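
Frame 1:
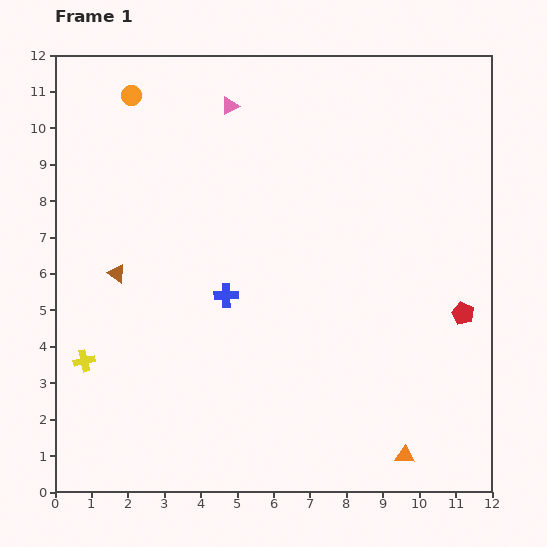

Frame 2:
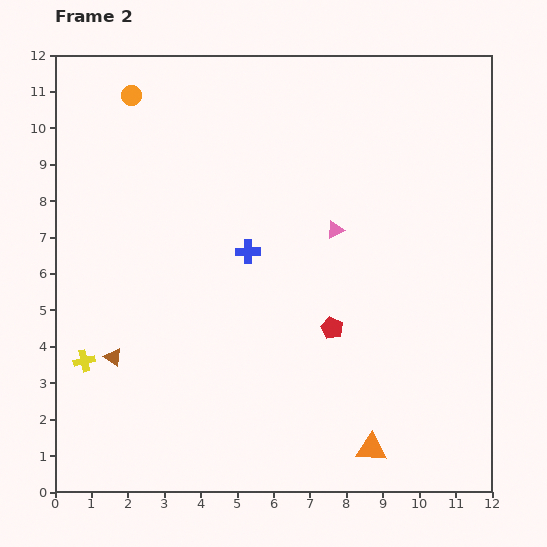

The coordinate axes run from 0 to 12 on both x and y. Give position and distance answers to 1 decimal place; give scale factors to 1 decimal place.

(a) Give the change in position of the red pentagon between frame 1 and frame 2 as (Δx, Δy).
(-3.6, -0.4)

The red pentagon was at (11.2, 4.9) in frame 1 and (7.6, 4.5) in frame 2.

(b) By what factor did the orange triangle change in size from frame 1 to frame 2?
1.6×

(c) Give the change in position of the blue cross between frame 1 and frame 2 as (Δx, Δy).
(0.6, 1.2)

The blue cross was at (4.7, 5.4) in frame 1 and (5.3, 6.6) in frame 2.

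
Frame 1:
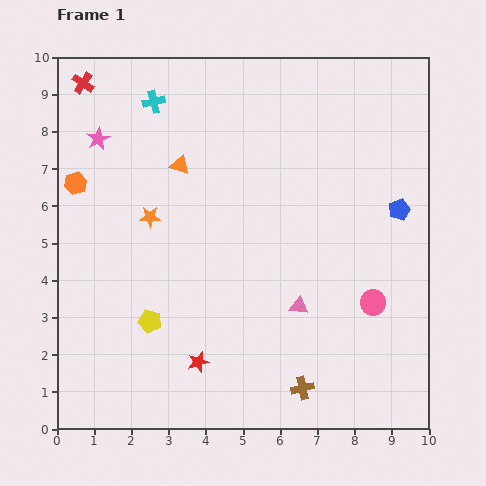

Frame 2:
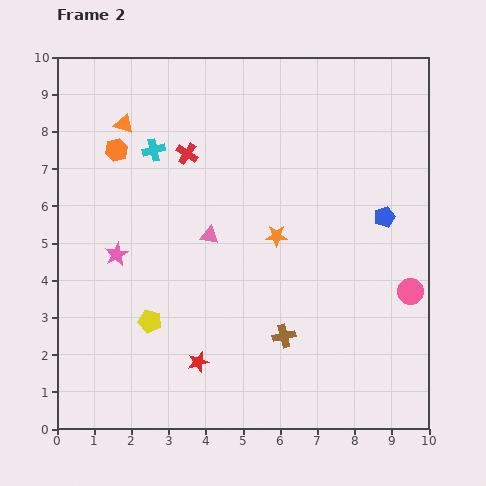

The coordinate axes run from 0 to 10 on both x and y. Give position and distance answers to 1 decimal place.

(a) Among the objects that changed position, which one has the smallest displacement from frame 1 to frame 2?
the blue pentagon

(moved 0.4)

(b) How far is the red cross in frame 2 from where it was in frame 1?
3.4

The red cross moved from (0.7, 9.3) to (3.5, 7.4), a distance of √(2.8² + 1.9²) ≈ 3.4.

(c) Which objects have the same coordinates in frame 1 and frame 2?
the yellow pentagon, the red star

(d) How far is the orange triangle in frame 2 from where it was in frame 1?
1.9

The orange triangle moved from (3.3, 7.1) to (1.8, 8.2), a distance of √(1.5² + 1.1²) ≈ 1.9.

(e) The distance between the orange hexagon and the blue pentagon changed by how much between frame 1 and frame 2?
-1.3

Distance in frame 1: 8.7. Distance in frame 2: 7.4.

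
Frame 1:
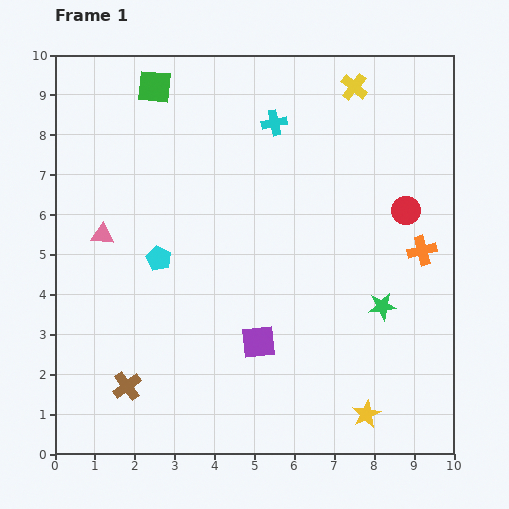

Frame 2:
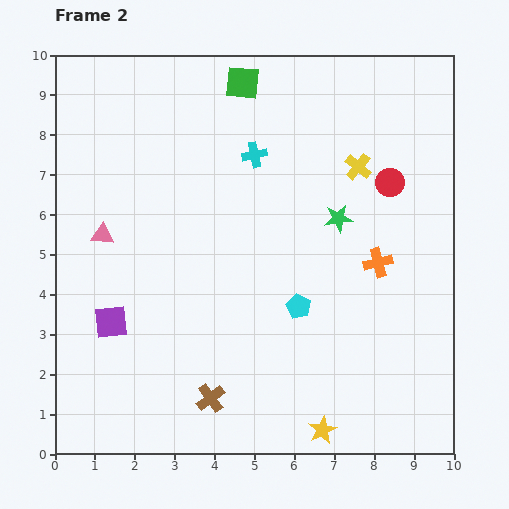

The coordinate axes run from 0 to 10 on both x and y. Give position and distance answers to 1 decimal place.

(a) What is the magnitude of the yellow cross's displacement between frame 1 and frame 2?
2.0

The yellow cross moved from (7.5, 9.2) to (7.6, 7.2), a distance of √(0.1² + 2.0²) ≈ 2.0.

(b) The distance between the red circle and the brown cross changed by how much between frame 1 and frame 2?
-1.3

Distance in frame 1: 8.3. Distance in frame 2: 7.0.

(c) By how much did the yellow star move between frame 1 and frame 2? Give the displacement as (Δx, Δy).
(-1.1, -0.4)

The yellow star was at (7.8, 1.0) in frame 1 and (6.7, 0.6) in frame 2.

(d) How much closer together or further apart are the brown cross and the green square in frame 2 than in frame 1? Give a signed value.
+0.4

Distance in frame 1: 7.5. Distance in frame 2: 7.9.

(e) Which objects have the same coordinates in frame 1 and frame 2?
the pink triangle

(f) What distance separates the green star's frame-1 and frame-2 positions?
2.5

The green star moved from (8.2, 3.7) to (7.1, 5.9), a distance of √(1.1² + 2.2²) ≈ 2.5.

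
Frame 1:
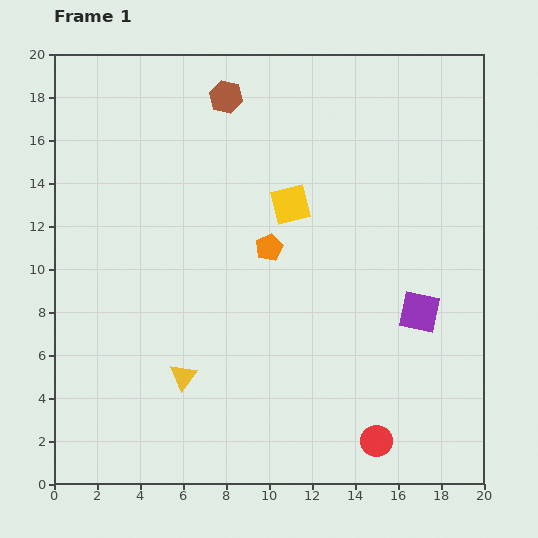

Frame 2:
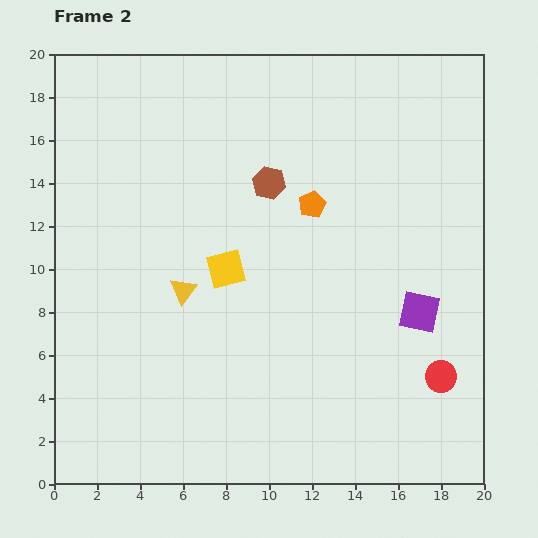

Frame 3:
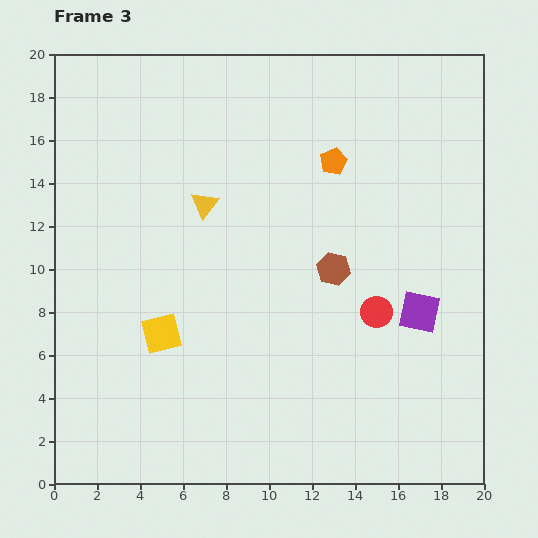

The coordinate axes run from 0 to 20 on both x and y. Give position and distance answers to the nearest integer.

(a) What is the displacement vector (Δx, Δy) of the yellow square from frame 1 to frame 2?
(-3, -3)

The yellow square was at (11, 13) in frame 1 and (8, 10) in frame 2.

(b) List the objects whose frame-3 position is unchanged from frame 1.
the purple square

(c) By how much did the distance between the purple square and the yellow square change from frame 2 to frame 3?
+3

Distance in frame 2: 9. Distance in frame 3: 12.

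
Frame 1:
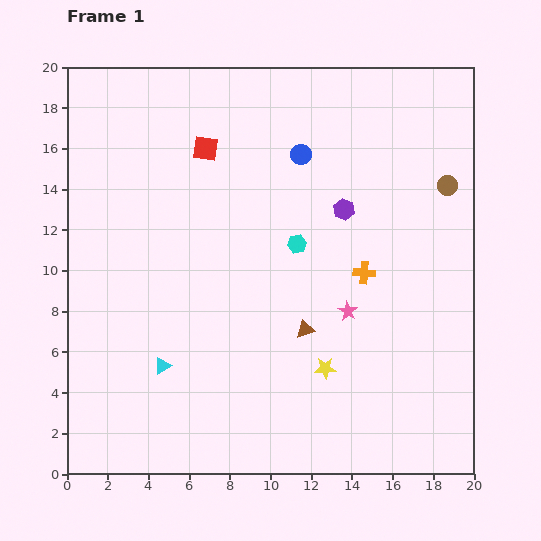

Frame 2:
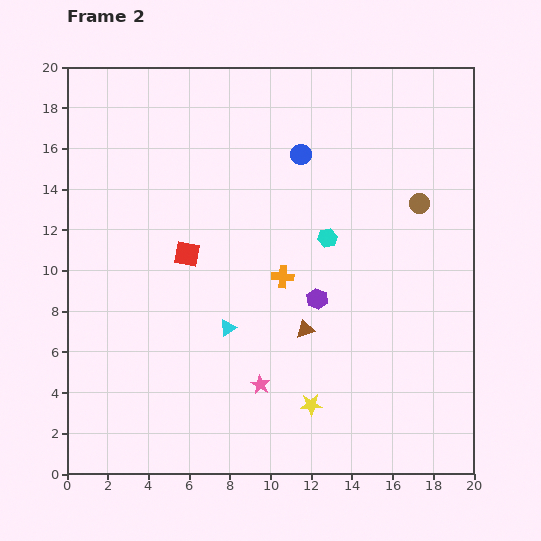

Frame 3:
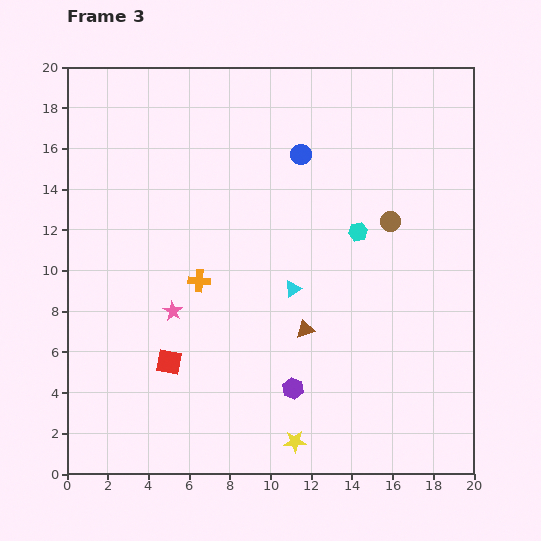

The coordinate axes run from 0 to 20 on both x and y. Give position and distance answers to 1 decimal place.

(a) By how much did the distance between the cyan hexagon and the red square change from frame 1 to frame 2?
+0.4

Distance in frame 1: 6.5. Distance in frame 2: 6.9.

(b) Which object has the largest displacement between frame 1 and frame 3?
the red square

(moved 10.7; next 9.1)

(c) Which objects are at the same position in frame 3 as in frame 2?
the brown triangle, the blue circle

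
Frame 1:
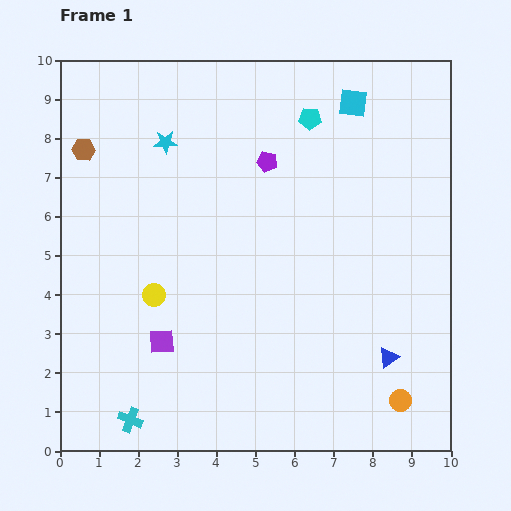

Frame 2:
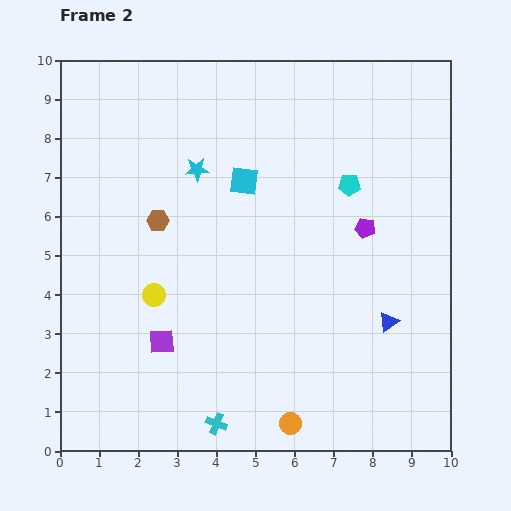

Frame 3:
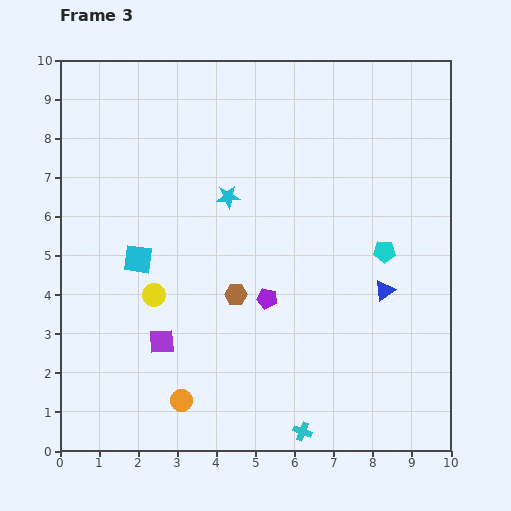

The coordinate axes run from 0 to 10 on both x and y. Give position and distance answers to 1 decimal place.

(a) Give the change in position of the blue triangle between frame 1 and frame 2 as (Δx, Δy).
(0.0, 0.9)

The blue triangle was at (8.4, 2.4) in frame 1 and (8.4, 3.3) in frame 2.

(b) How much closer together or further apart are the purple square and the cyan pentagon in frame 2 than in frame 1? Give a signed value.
-0.7

Distance in frame 1: 6.9. Distance in frame 2: 6.2.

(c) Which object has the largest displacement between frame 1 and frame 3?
the cyan square

(moved 6.8; next 5.6)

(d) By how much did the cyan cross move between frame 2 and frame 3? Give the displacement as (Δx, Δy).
(2.2, -0.2)

The cyan cross was at (4.0, 0.7) in frame 2 and (6.2, 0.5) in frame 3.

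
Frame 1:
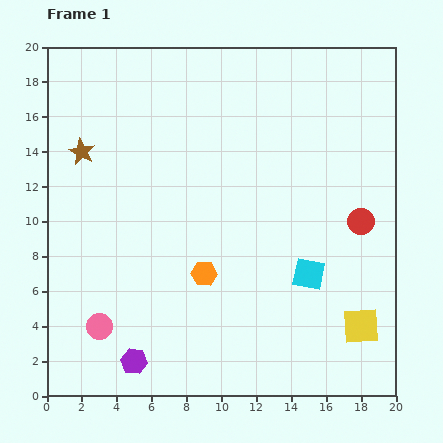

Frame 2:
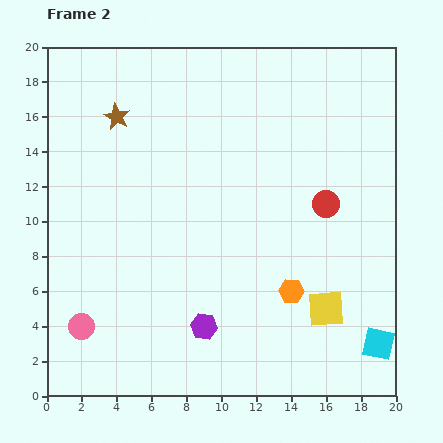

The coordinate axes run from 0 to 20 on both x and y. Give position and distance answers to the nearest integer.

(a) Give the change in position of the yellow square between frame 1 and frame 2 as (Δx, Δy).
(-2, 1)

The yellow square was at (18, 4) in frame 1 and (16, 5) in frame 2.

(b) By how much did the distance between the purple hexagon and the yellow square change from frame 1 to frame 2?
-6

Distance in frame 1: 13. Distance in frame 2: 7.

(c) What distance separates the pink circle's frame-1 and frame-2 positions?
1

The pink circle moved from (3, 4) to (2, 4), a distance of √(1² + 0²) ≈ 1.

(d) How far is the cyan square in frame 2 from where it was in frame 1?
6

The cyan square moved from (15, 7) to (19, 3), a distance of √(4² + 4²) ≈ 6.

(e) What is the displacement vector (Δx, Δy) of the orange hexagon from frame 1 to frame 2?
(5, -1)

The orange hexagon was at (9, 7) in frame 1 and (14, 6) in frame 2.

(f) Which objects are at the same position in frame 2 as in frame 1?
none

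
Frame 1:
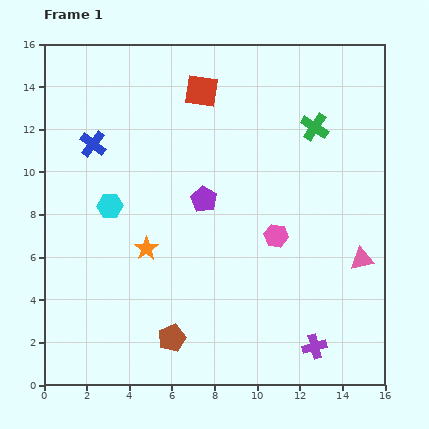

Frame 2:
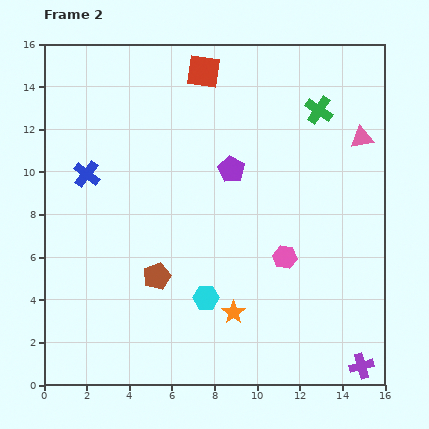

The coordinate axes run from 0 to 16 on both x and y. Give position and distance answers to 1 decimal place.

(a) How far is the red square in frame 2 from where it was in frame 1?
0.9

The red square moved from (7.4, 13.8) to (7.5, 14.7), a distance of √(0.1² + 0.9²) ≈ 0.9.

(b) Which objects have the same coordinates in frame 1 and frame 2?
none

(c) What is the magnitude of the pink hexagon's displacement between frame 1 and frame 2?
1.1

The pink hexagon moved from (10.9, 7.0) to (11.3, 6.0), a distance of √(0.4² + 1.0²) ≈ 1.1.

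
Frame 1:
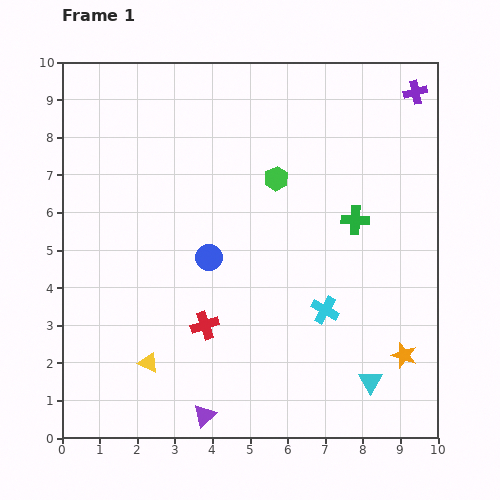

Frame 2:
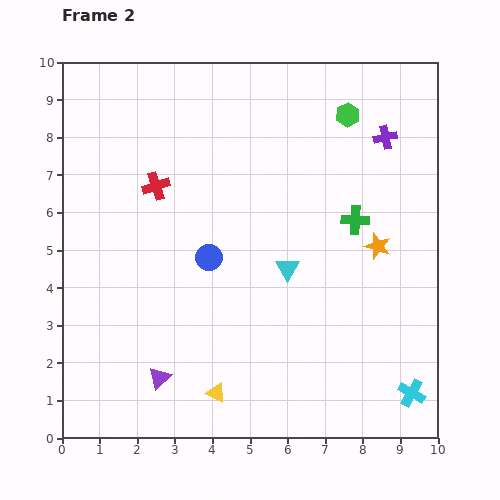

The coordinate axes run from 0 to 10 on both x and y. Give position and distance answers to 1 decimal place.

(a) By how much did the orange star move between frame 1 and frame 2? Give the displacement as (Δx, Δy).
(-0.7, 2.9)

The orange star was at (9.1, 2.2) in frame 1 and (8.4, 5.1) in frame 2.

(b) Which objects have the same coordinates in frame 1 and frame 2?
the green cross, the blue circle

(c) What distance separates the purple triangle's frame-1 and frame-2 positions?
1.6

The purple triangle moved from (3.8, 0.6) to (2.6, 1.6), a distance of √(1.2² + 1.0²) ≈ 1.6.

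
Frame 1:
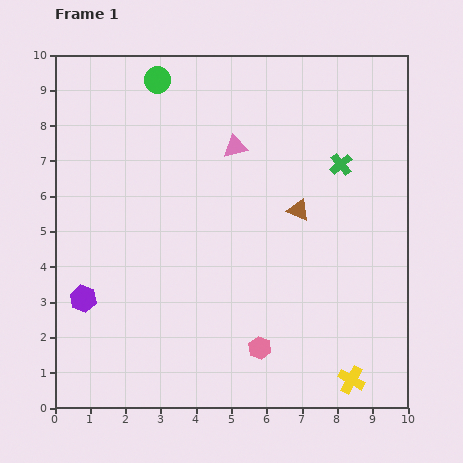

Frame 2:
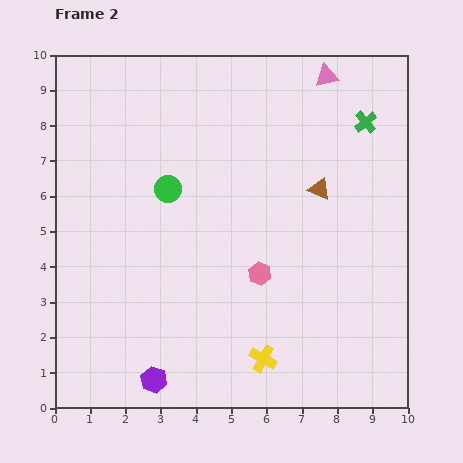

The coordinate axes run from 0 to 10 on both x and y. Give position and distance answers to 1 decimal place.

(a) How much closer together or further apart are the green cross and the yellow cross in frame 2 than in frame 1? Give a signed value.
+1.2

Distance in frame 1: 6.1. Distance in frame 2: 7.3.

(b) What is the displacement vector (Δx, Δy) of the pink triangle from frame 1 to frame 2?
(2.6, 2.0)

The pink triangle was at (5.1, 7.4) in frame 1 and (7.7, 9.4) in frame 2.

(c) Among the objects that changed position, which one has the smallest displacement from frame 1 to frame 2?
the brown triangle

(moved 0.8)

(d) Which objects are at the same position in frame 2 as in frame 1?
none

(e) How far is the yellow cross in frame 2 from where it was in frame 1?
2.6

The yellow cross moved from (8.4, 0.8) to (5.9, 1.4), a distance of √(2.5² + 0.6²) ≈ 2.6.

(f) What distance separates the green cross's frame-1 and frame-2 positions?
1.4

The green cross moved from (8.1, 6.9) to (8.8, 8.1), a distance of √(0.7² + 1.2²) ≈ 1.4.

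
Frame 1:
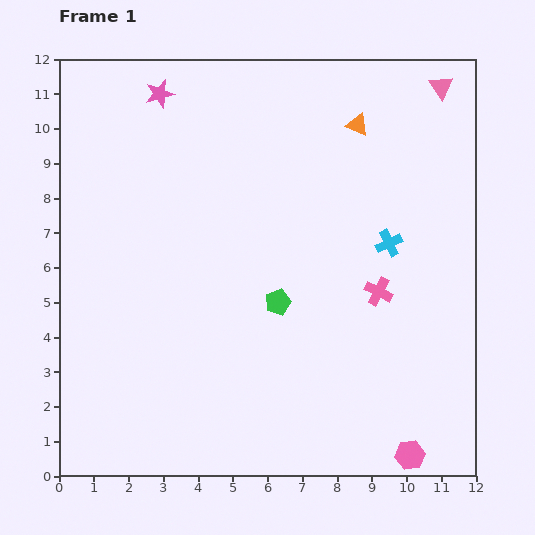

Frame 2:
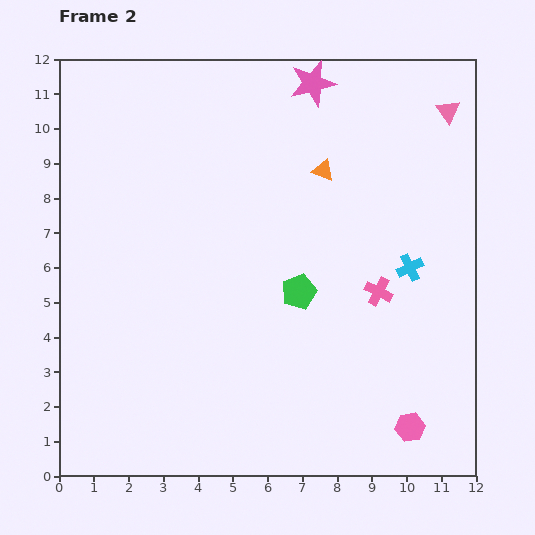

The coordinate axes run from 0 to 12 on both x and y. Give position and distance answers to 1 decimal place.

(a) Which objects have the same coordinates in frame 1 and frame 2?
the pink cross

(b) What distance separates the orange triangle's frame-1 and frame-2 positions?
1.6

The orange triangle moved from (8.6, 10.1) to (7.6, 8.8), a distance of √(1.0² + 1.3²) ≈ 1.6.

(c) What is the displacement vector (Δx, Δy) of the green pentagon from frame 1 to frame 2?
(0.6, 0.3)

The green pentagon was at (6.3, 5.0) in frame 1 and (6.9, 5.3) in frame 2.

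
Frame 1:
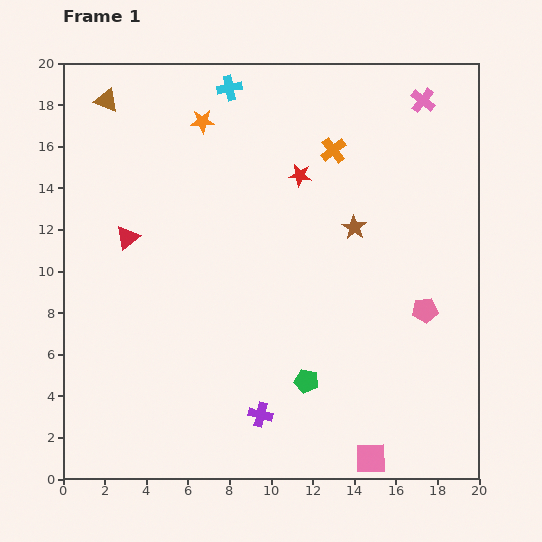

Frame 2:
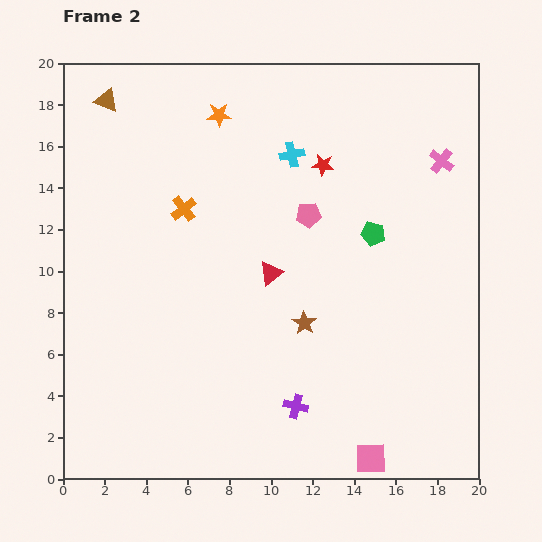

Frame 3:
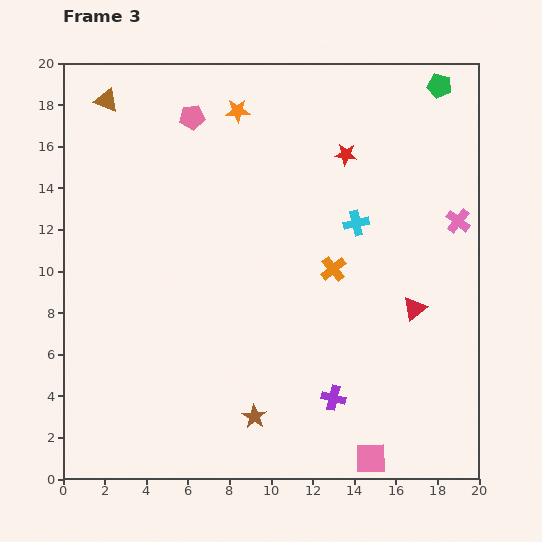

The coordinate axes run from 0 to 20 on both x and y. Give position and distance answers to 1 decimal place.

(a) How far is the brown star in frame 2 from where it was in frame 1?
5.2

The brown star moved from (14.0, 12.1) to (11.6, 7.5), a distance of √(2.4² + 4.6²) ≈ 5.2.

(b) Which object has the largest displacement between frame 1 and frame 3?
the green pentagon

(moved 15.6; next 14.6)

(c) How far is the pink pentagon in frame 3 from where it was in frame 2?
7.3

The pink pentagon moved from (11.8, 12.7) to (6.2, 17.4), a distance of √(5.6² + 4.7²) ≈ 7.3.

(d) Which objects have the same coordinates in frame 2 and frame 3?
the pink square, the brown triangle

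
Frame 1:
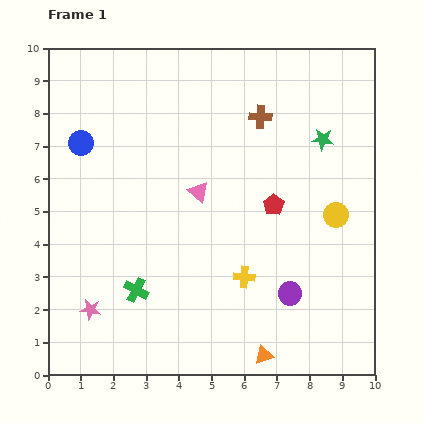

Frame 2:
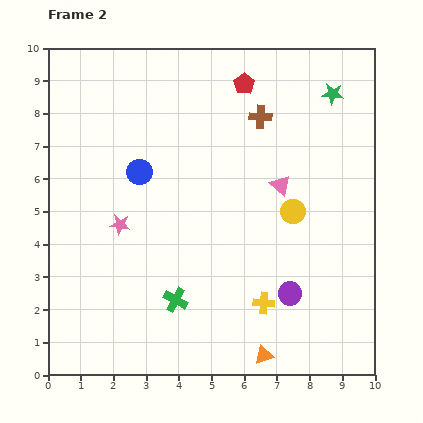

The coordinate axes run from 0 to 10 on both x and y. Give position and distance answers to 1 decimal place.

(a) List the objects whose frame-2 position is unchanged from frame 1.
the orange triangle, the purple circle, the brown cross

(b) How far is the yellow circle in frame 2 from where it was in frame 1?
1.3

The yellow circle moved from (8.8, 4.9) to (7.5, 5.0), a distance of √(1.3² + 0.1²) ≈ 1.3.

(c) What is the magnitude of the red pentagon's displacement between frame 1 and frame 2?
3.8

The red pentagon moved from (6.9, 5.2) to (6.0, 8.9), a distance of √(0.9² + 3.7²) ≈ 3.8.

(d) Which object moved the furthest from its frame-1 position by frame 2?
the red pentagon

(moved 3.8; next 2.8)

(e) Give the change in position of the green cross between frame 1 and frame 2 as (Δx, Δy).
(1.2, -0.3)

The green cross was at (2.7, 2.6) in frame 1 and (3.9, 2.3) in frame 2.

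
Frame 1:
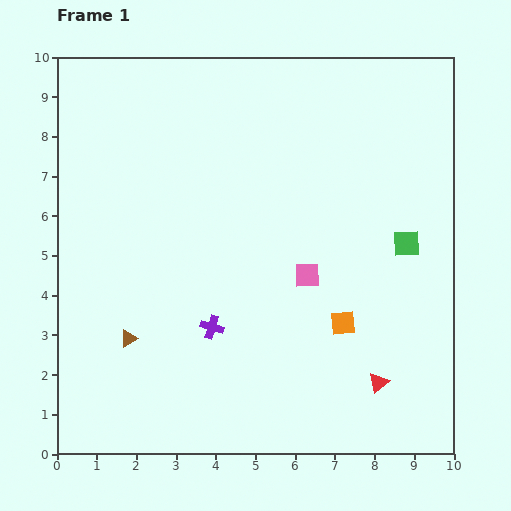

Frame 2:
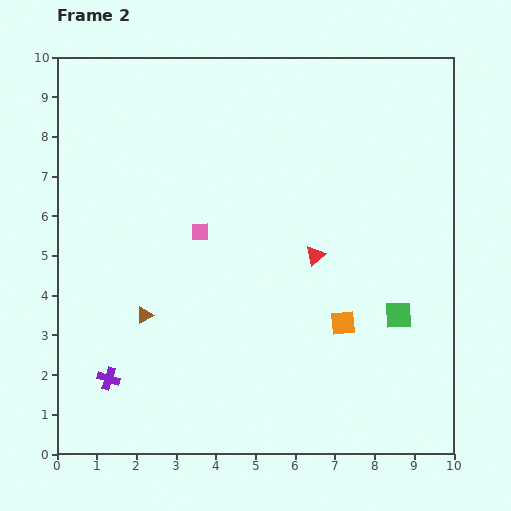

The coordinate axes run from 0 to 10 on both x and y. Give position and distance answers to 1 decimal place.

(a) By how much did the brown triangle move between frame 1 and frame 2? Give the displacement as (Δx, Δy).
(0.4, 0.6)

The brown triangle was at (1.8, 2.9) in frame 1 and (2.2, 3.5) in frame 2.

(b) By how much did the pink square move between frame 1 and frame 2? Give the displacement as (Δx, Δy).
(-2.7, 1.1)

The pink square was at (6.3, 4.5) in frame 1 and (3.6, 5.6) in frame 2.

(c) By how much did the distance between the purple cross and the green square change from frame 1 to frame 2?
+2.2

Distance in frame 1: 5.3. Distance in frame 2: 7.5.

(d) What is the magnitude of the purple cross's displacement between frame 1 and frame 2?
2.9

The purple cross moved from (3.9, 3.2) to (1.3, 1.9), a distance of √(2.6² + 1.3²) ≈ 2.9.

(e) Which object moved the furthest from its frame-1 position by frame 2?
the red triangle

(moved 3.6; next 2.9)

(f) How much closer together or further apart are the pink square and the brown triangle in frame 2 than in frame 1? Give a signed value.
-2.3

Distance in frame 1: 4.8. Distance in frame 2: 2.5.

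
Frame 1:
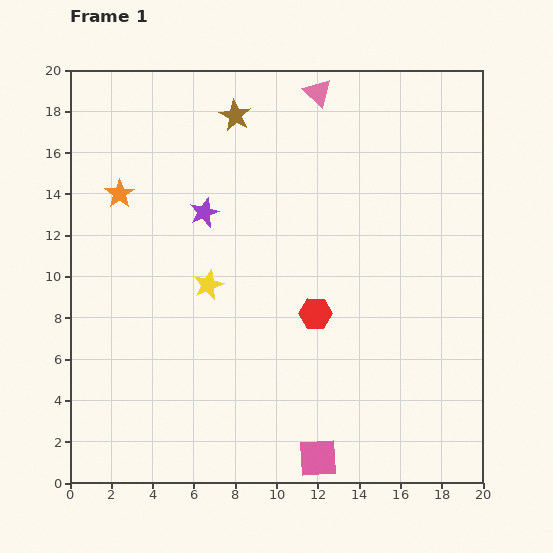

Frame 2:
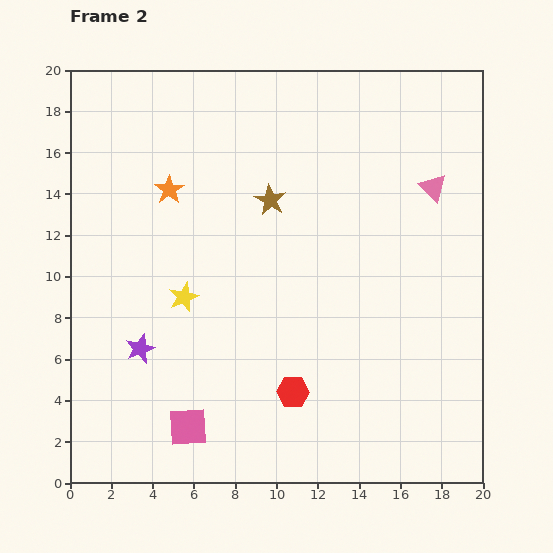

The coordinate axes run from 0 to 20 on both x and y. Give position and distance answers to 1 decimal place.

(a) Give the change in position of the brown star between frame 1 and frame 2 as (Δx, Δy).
(1.7, -4.1)

The brown star was at (8.0, 17.8) in frame 1 and (9.7, 13.7) in frame 2.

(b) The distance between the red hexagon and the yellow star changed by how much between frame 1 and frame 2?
+1.6

Distance in frame 1: 5.4. Distance in frame 2: 7.0.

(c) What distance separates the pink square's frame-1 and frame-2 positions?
6.5

The pink square moved from (12.0, 1.2) to (5.7, 2.7), a distance of √(6.3² + 1.5²) ≈ 6.5.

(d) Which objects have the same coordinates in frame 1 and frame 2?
none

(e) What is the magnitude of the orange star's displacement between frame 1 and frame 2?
2.4

The orange star moved from (2.4, 14.0) to (4.8, 14.2), a distance of √(2.4² + 0.2²) ≈ 2.4.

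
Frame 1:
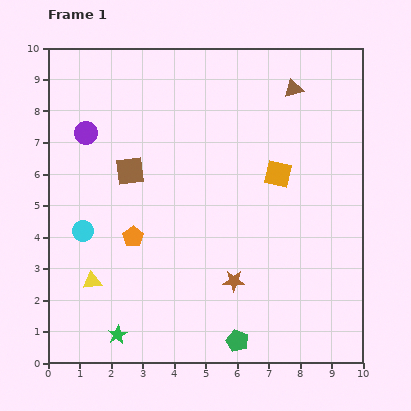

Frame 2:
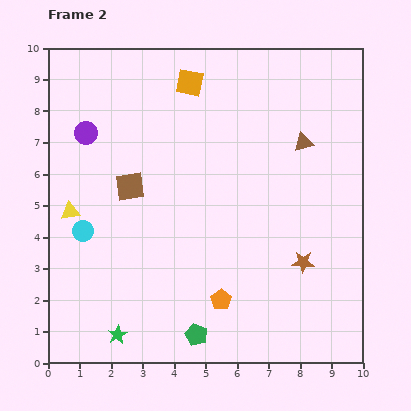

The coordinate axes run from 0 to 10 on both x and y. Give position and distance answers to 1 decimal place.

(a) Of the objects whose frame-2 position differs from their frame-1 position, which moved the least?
the brown square

(moved 0.5)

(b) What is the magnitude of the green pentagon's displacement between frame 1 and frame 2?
1.3

The green pentagon moved from (6.0, 0.7) to (4.7, 0.9), a distance of √(1.3² + 0.2²) ≈ 1.3.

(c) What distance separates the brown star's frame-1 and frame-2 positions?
2.3

The brown star moved from (5.9, 2.6) to (8.1, 3.2), a distance of √(2.2² + 0.6²) ≈ 2.3.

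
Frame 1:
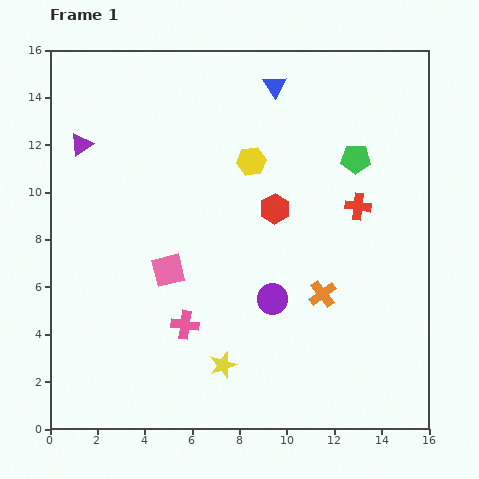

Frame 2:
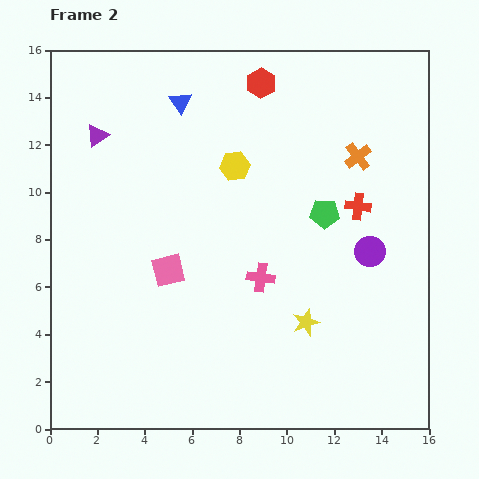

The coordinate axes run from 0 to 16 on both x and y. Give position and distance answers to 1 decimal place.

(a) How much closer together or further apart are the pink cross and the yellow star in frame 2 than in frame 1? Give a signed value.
+0.4

Distance in frame 1: 2.3. Distance in frame 2: 2.7.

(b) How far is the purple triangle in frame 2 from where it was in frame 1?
0.8

The purple triangle moved from (1.3, 12.0) to (2.0, 12.4), a distance of √(0.7² + 0.4²) ≈ 0.8.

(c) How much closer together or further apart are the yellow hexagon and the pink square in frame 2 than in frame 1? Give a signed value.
-0.6

Distance in frame 1: 5.8. Distance in frame 2: 5.2.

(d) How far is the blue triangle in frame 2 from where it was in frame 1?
4.1

The blue triangle moved from (9.5, 14.5) to (5.5, 13.8), a distance of √(4.0² + 0.7²) ≈ 4.1.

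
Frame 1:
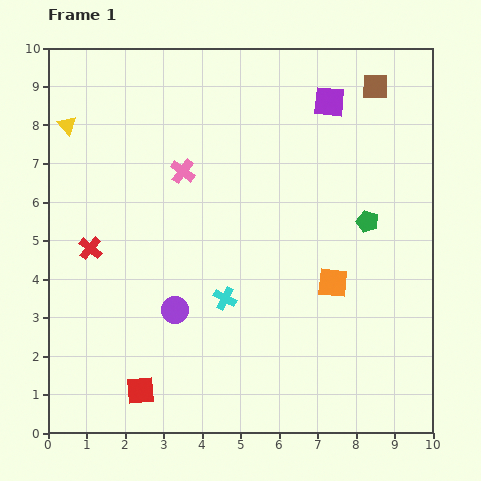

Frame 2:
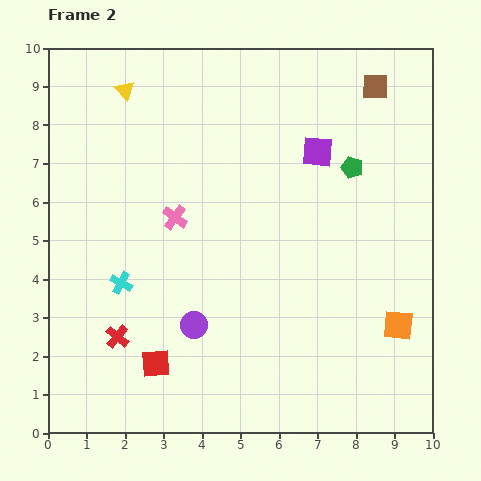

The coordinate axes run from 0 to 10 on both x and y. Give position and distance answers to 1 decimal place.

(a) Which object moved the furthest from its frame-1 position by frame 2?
the cyan cross

(moved 2.7; next 2.4)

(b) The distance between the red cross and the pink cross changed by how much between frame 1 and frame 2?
+0.3

Distance in frame 1: 3.1. Distance in frame 2: 3.4.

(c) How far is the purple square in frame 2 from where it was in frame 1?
1.3

The purple square moved from (7.3, 8.6) to (7.0, 7.3), a distance of √(0.3² + 1.3²) ≈ 1.3.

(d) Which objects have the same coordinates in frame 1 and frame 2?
the brown square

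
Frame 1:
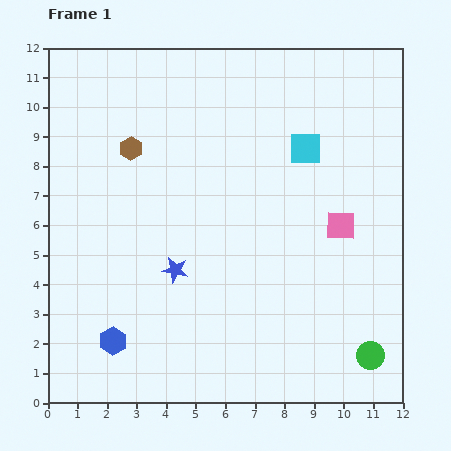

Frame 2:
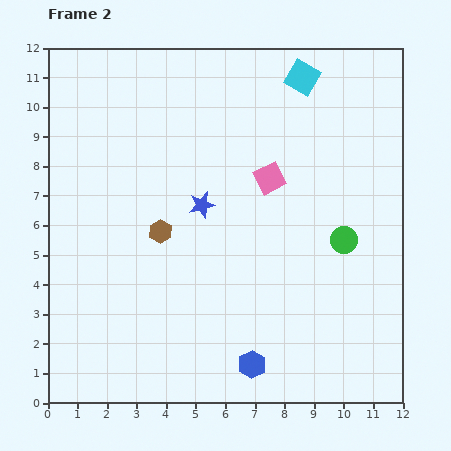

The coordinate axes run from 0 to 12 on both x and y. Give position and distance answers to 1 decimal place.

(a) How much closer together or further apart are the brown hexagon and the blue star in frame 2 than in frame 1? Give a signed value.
-2.7

Distance in frame 1: 4.4. Distance in frame 2: 1.7.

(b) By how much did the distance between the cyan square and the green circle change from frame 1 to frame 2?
-1.6

Distance in frame 1: 7.3. Distance in frame 2: 5.7.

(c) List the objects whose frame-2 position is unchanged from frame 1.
none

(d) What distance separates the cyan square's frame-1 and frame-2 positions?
2.4

The cyan square moved from (8.7, 8.6) to (8.6, 11.0), a distance of √(0.1² + 2.4²) ≈ 2.4.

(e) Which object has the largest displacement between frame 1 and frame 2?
the blue hexagon

(moved 4.8; next 4.0)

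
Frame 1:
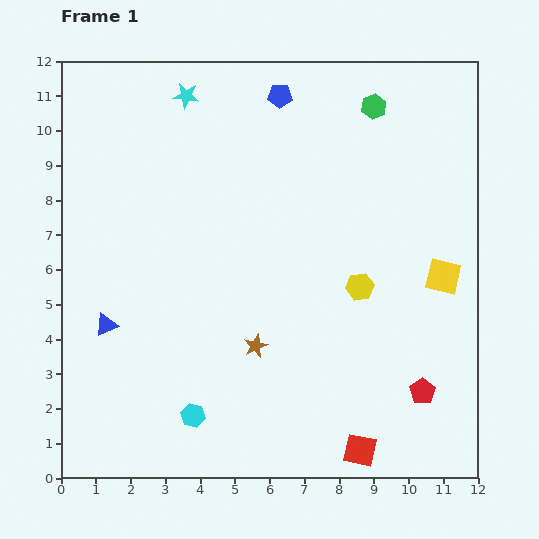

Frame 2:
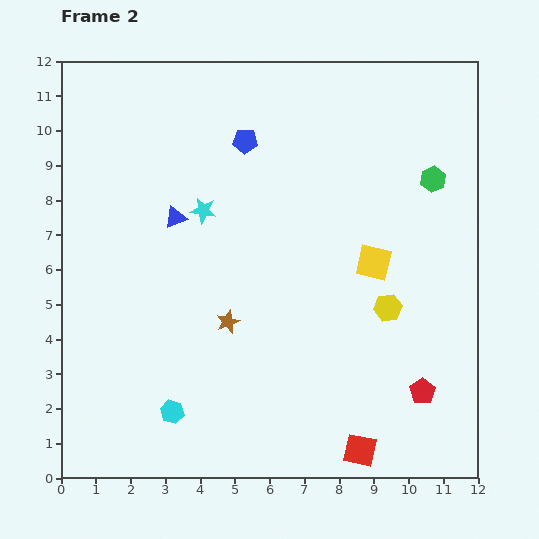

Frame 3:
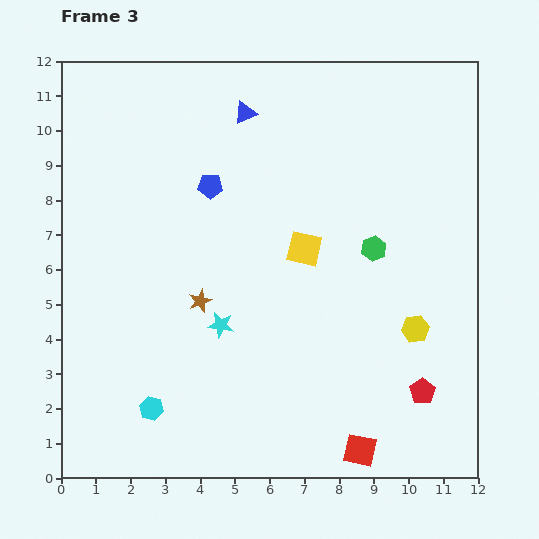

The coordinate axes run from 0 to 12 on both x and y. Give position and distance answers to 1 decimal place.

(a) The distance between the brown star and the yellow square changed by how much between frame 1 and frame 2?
-1.3

Distance in frame 1: 5.8. Distance in frame 2: 4.5.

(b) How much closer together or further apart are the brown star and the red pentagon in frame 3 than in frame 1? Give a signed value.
+1.9

Distance in frame 1: 5.0. Distance in frame 3: 6.9.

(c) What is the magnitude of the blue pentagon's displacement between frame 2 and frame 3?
1.6

The blue pentagon moved from (5.3, 9.7) to (4.3, 8.4), a distance of √(1.0² + 1.3²) ≈ 1.6.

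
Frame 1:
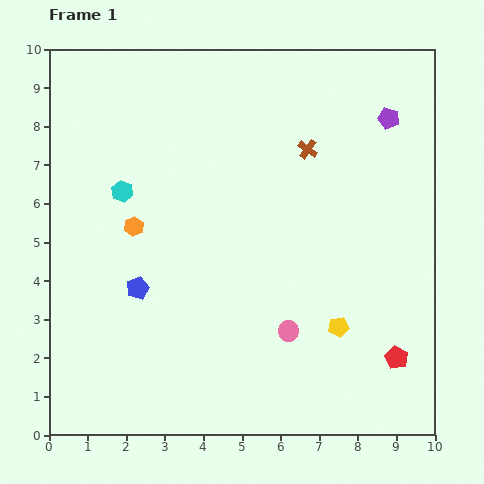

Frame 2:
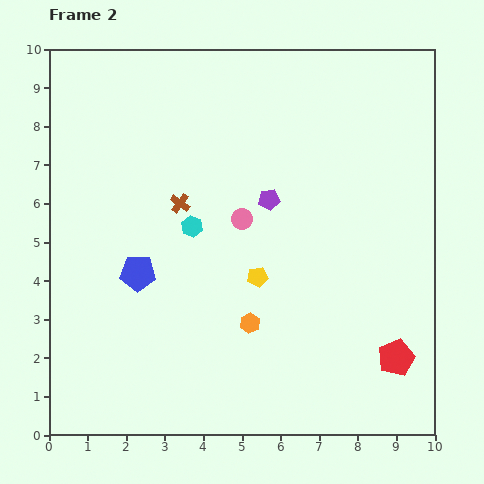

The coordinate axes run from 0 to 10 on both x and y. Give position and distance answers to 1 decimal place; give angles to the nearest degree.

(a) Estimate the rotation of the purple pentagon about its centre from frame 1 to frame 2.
23° counter-clockwise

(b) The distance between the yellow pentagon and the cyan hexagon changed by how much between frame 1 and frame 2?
-4.5

Distance in frame 1: 6.6. Distance in frame 2: 2.1.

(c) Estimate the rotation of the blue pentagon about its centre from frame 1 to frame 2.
22° clockwise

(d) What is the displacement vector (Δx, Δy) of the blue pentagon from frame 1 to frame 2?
(0.0, 0.4)

The blue pentagon was at (2.3, 3.8) in frame 1 and (2.3, 4.2) in frame 2.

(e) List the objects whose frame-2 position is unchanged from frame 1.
the red pentagon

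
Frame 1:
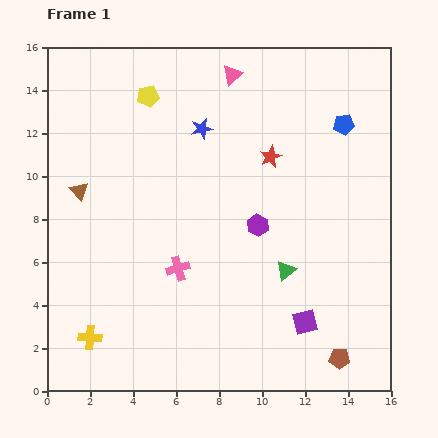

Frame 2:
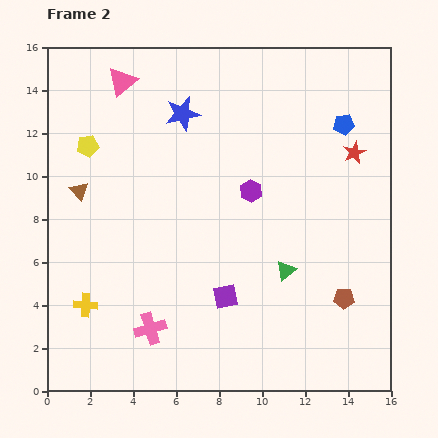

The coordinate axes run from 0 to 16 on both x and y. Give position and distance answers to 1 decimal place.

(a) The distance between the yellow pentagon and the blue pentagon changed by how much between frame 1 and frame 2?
+2.7

Distance in frame 1: 9.2. Distance in frame 2: 11.9.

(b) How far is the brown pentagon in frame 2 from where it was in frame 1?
2.8

The brown pentagon moved from (13.6, 1.5) to (13.8, 4.3), a distance of √(0.2² + 2.8²) ≈ 2.8.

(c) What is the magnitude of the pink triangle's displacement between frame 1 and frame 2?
5.1

The pink triangle moved from (8.6, 14.7) to (3.5, 14.4), a distance of √(5.1² + 0.3²) ≈ 5.1.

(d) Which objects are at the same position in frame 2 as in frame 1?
the green triangle, the brown triangle, the blue pentagon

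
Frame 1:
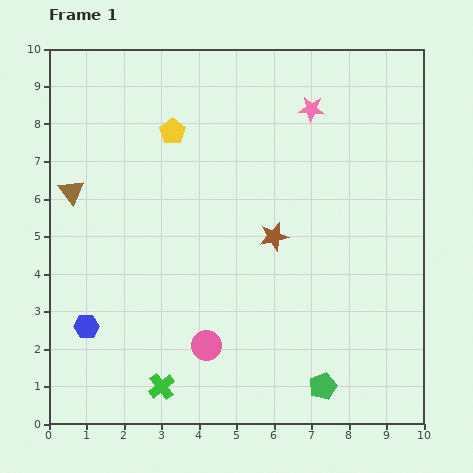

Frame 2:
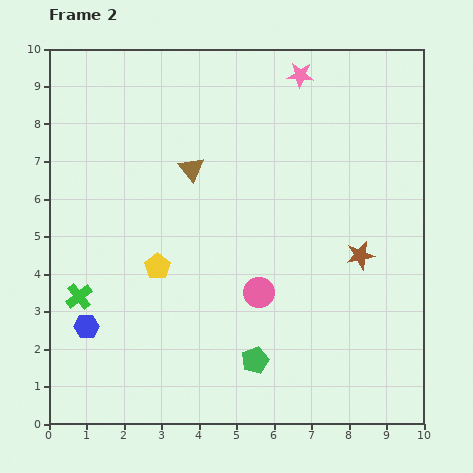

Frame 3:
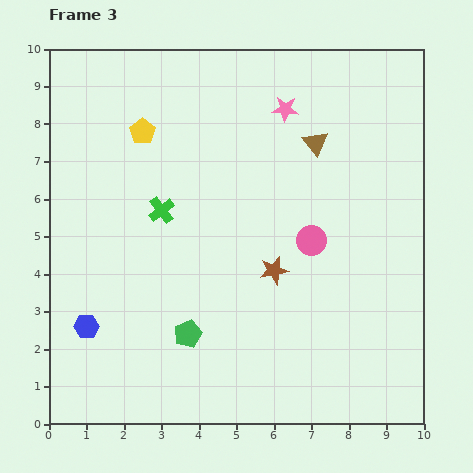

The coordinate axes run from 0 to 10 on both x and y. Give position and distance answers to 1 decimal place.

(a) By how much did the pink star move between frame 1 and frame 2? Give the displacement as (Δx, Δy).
(-0.3, 0.9)

The pink star was at (7.0, 8.4) in frame 1 and (6.7, 9.3) in frame 2.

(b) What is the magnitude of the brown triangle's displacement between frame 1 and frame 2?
3.3

The brown triangle moved from (0.6, 6.2) to (3.8, 6.8), a distance of √(3.2² + 0.6²) ≈ 3.3.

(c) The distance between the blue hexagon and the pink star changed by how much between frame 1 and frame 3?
-0.4

Distance in frame 1: 8.3. Distance in frame 3: 7.9.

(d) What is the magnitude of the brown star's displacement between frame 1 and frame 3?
0.9

The brown star moved from (6.0, 5.0) to (6.0, 4.1), a distance of √(0.0² + 0.9²) ≈ 0.9.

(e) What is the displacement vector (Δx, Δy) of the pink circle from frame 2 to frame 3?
(1.4, 1.4)

The pink circle was at (5.6, 3.5) in frame 2 and (7.0, 4.9) in frame 3.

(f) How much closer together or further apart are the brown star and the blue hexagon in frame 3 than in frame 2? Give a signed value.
-2.3

Distance in frame 2: 7.5. Distance in frame 3: 5.2.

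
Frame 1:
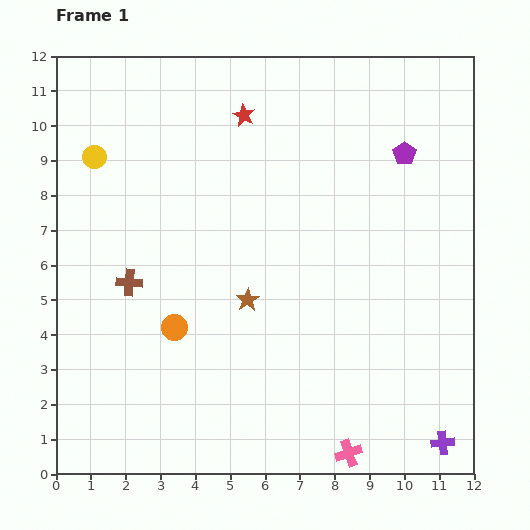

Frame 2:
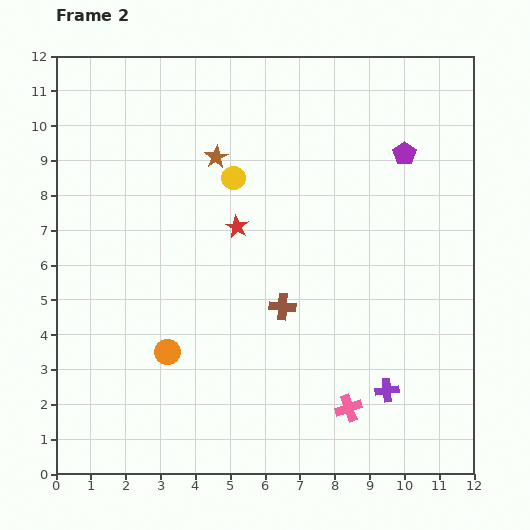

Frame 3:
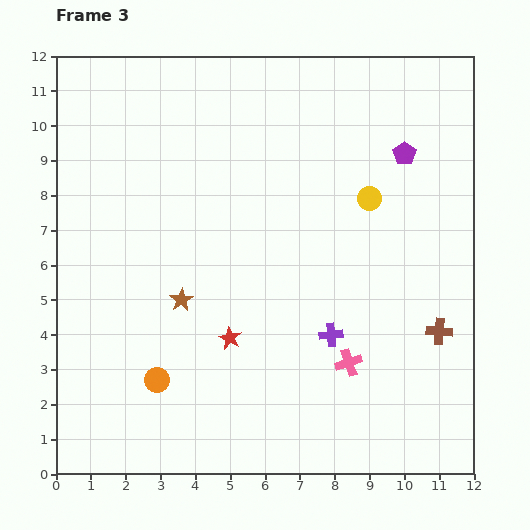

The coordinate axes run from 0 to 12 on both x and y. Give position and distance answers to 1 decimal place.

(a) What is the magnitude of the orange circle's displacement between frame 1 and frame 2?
0.7

The orange circle moved from (3.4, 4.2) to (3.2, 3.5), a distance of √(0.2² + 0.7²) ≈ 0.7.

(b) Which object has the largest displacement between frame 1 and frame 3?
the brown cross

(moved 9.0; next 8.0)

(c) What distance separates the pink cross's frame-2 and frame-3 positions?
1.3

The pink cross moved from (8.4, 1.9) to (8.4, 3.2), a distance of √(0.0² + 1.3²) ≈ 1.3.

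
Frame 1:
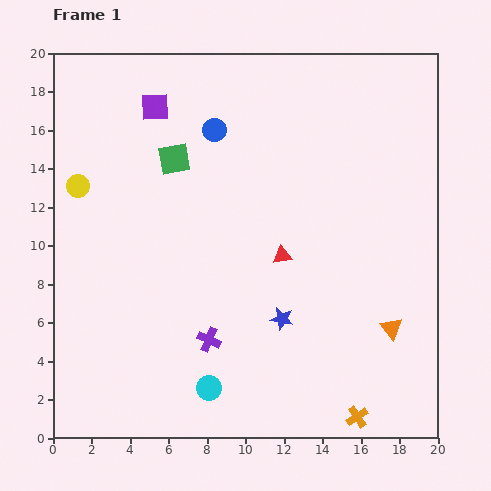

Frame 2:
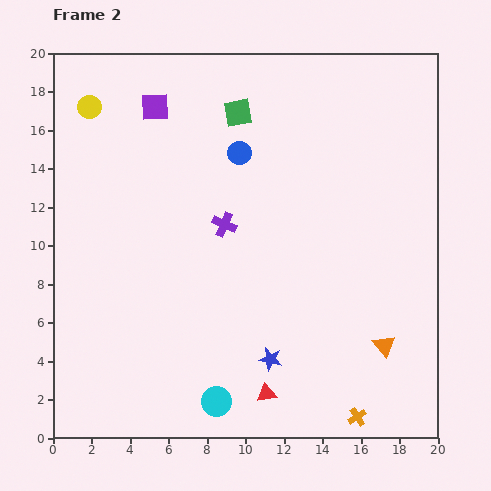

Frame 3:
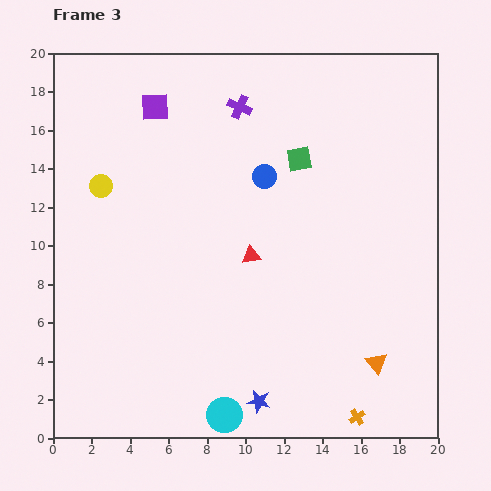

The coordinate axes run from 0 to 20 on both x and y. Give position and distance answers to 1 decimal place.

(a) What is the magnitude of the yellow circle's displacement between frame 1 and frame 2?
4.1

The yellow circle moved from (1.3, 13.1) to (1.9, 17.2), a distance of √(0.6² + 4.1²) ≈ 4.1.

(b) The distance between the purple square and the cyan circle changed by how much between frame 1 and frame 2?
+0.7

Distance in frame 1: 14.9. Distance in frame 2: 15.6.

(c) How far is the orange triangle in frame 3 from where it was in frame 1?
2.0

The orange triangle moved from (17.6, 5.7) to (16.8, 3.9), a distance of √(0.8² + 1.8²) ≈ 2.0.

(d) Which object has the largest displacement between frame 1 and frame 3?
the purple cross

(moved 12.2; next 6.5)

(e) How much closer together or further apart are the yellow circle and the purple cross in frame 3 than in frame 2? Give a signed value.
-1.0

Distance in frame 2: 9.3. Distance in frame 3: 8.3.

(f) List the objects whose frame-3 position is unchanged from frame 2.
the orange cross, the purple square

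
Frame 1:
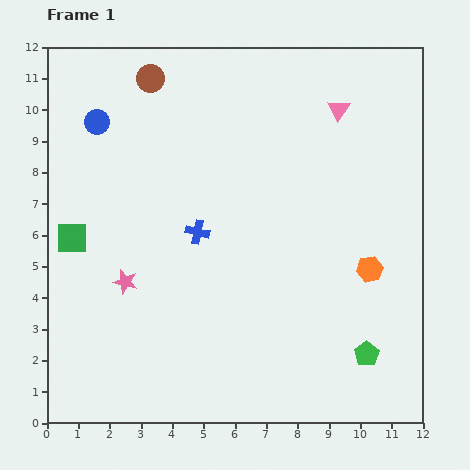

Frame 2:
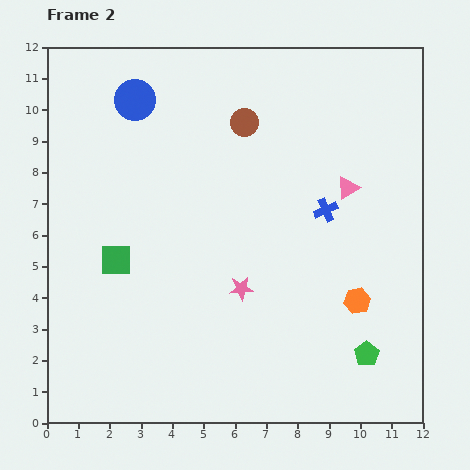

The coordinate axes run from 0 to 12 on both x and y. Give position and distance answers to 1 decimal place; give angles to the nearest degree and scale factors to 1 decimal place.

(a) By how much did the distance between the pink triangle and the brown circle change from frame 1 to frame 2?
-2.2

Distance in frame 1: 6.1. Distance in frame 2: 3.9.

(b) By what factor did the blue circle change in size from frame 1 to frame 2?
1.6×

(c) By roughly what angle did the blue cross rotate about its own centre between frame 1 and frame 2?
35° counter-clockwise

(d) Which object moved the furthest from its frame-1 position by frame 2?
the blue cross

(moved 4.2; next 3.7)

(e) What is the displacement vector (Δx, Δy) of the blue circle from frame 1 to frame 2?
(1.2, 0.7)

The blue circle was at (1.6, 9.6) in frame 1 and (2.8, 10.3) in frame 2.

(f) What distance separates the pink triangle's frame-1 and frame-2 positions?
2.5

The pink triangle moved from (9.3, 10.0) to (9.6, 7.5), a distance of √(0.3² + 2.5²) ≈ 2.5.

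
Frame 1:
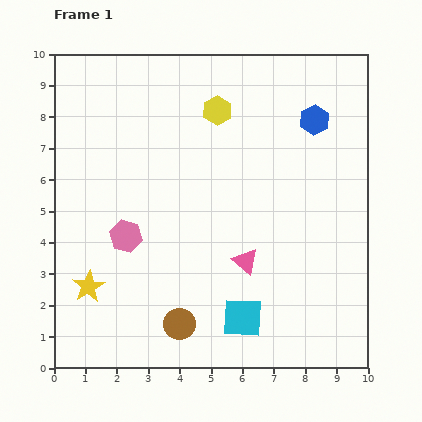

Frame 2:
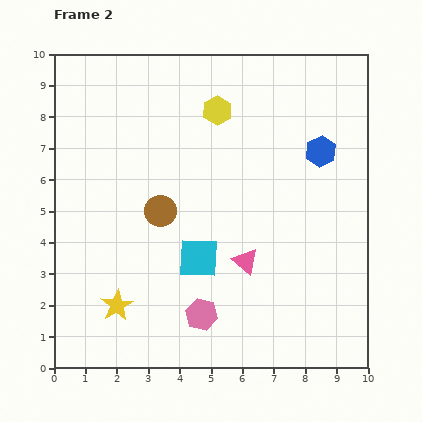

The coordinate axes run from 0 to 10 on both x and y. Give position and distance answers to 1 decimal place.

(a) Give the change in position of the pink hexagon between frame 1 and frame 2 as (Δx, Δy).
(2.4, -2.5)

The pink hexagon was at (2.3, 4.2) in frame 1 and (4.7, 1.7) in frame 2.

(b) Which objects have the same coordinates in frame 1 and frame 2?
the pink triangle, the yellow hexagon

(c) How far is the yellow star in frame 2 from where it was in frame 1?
1.1

The yellow star moved from (1.1, 2.6) to (2.0, 2.0), a distance of √(0.9² + 0.6²) ≈ 1.1.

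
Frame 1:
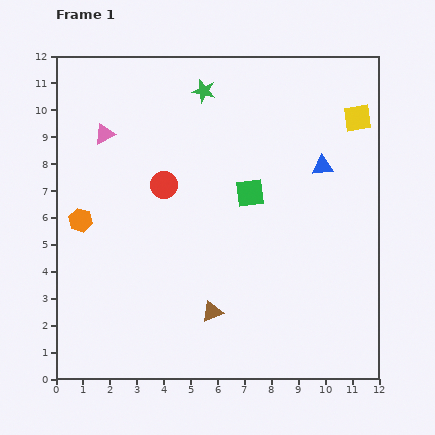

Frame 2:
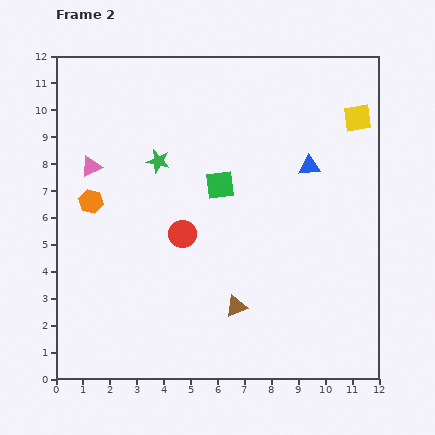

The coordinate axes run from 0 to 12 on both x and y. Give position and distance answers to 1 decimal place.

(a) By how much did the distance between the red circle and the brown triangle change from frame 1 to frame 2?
-1.6

Distance in frame 1: 5.0. Distance in frame 2: 3.4.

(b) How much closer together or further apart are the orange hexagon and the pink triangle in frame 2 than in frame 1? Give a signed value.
-2.0

Distance in frame 1: 3.3. Distance in frame 2: 1.3.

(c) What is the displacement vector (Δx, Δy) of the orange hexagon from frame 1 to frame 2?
(0.4, 0.7)

The orange hexagon was at (0.9, 5.9) in frame 1 and (1.3, 6.6) in frame 2.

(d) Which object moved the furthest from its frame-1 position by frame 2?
the green star

(moved 3.1; next 1.9)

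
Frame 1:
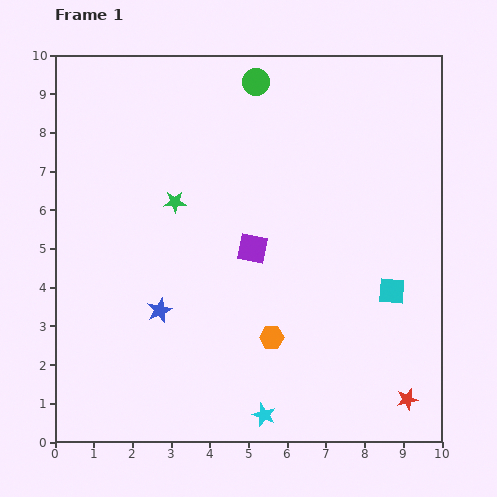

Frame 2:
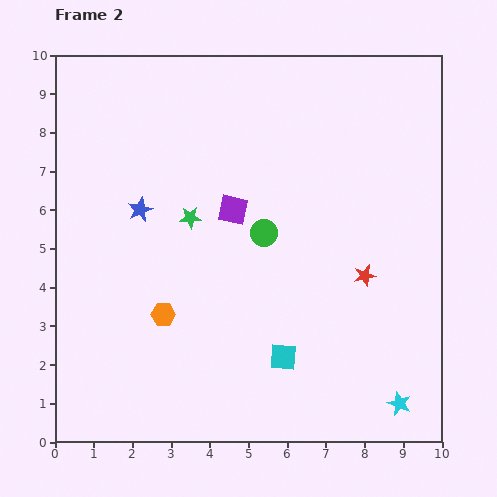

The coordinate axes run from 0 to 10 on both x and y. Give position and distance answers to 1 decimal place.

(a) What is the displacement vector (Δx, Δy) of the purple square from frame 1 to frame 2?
(-0.5, 1.0)

The purple square was at (5.1, 5.0) in frame 1 and (4.6, 6.0) in frame 2.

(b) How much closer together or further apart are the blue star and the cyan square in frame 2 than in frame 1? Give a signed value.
-0.7

Distance in frame 1: 6.0. Distance in frame 2: 5.3.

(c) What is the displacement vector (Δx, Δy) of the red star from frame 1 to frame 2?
(-1.1, 3.2)

The red star was at (9.1, 1.1) in frame 1 and (8.0, 4.3) in frame 2.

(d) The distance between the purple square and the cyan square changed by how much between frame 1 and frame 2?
+0.2

Distance in frame 1: 3.8. Distance in frame 2: 4.0.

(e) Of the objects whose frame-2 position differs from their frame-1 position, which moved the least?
the green star

(moved 0.6)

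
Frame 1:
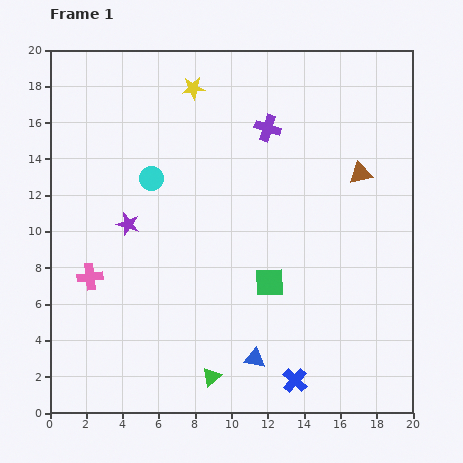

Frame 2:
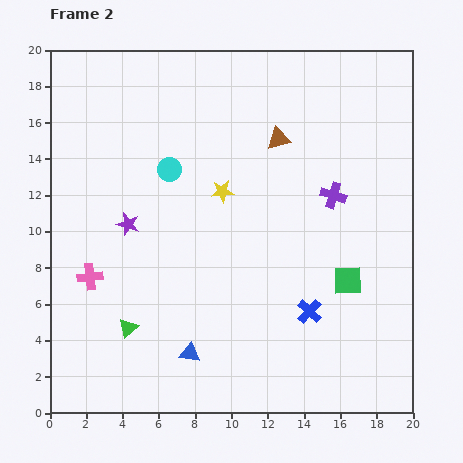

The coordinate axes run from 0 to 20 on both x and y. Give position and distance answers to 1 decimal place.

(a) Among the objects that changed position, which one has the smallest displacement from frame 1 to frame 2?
the cyan circle

(moved 1.1)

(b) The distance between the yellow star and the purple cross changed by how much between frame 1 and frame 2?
+1.4

Distance in frame 1: 4.7. Distance in frame 2: 6.1.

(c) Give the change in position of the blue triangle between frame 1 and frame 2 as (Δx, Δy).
(-3.6, 0.3)

The blue triangle was at (11.3, 3.0) in frame 1 and (7.7, 3.3) in frame 2.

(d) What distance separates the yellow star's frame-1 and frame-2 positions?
5.9

The yellow star moved from (7.9, 17.9) to (9.5, 12.2), a distance of √(1.6² + 5.7²) ≈ 5.9.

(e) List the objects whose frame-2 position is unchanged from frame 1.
the pink cross, the purple star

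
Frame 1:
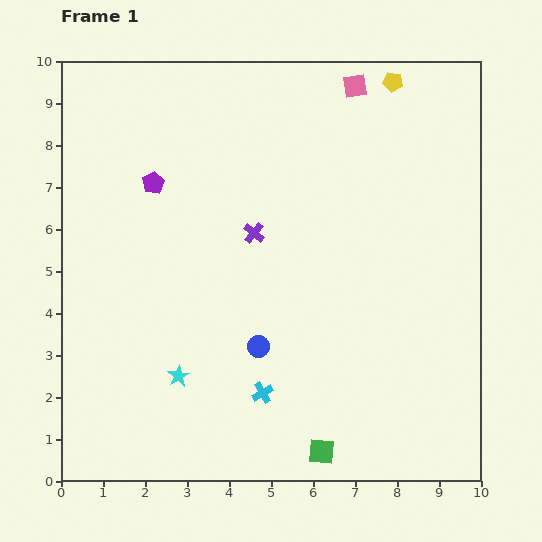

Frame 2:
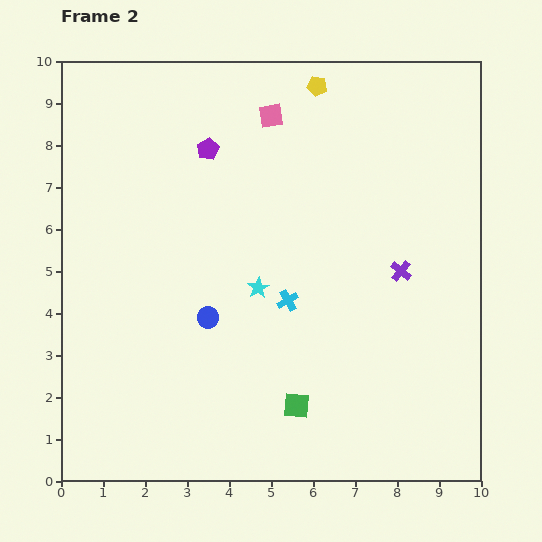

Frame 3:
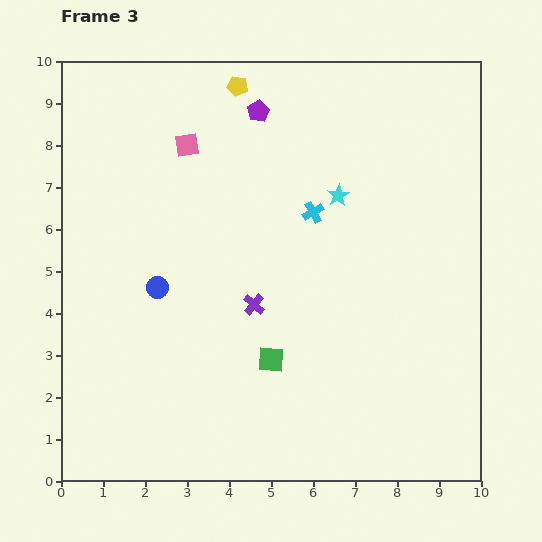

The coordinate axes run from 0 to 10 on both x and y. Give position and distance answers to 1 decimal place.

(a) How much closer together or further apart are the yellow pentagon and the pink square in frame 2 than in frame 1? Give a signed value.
+0.4

Distance in frame 1: 0.9. Distance in frame 2: 1.3.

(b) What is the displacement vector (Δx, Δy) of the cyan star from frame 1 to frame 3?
(3.8, 4.3)

The cyan star was at (2.8, 2.5) in frame 1 and (6.6, 6.8) in frame 3.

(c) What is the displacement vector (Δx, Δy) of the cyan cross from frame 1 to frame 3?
(1.2, 4.3)

The cyan cross was at (4.8, 2.1) in frame 1 and (6.0, 6.4) in frame 3.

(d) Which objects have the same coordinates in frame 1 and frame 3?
none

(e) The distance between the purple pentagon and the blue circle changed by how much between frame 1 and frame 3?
+0.2

Distance in frame 1: 4.6. Distance in frame 3: 4.8.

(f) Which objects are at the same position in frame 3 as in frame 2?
none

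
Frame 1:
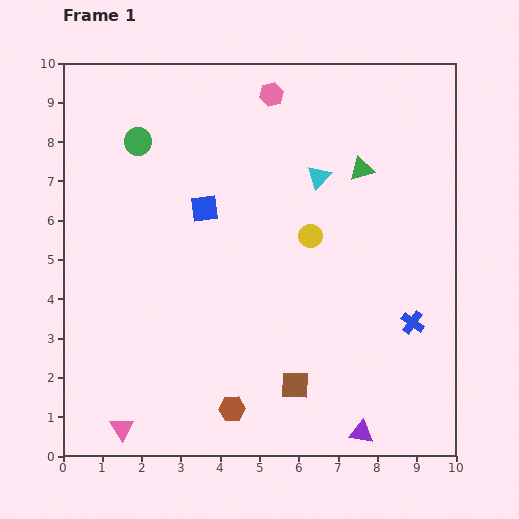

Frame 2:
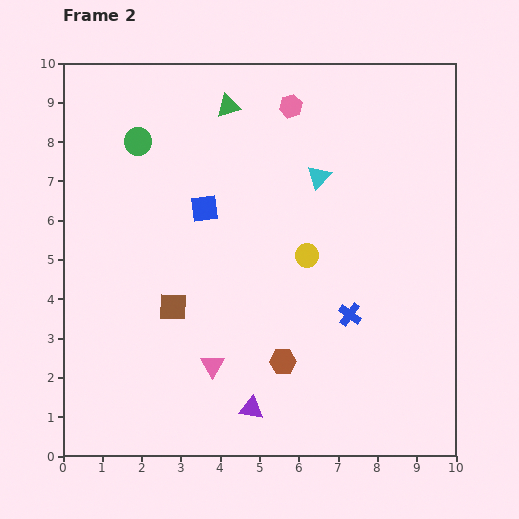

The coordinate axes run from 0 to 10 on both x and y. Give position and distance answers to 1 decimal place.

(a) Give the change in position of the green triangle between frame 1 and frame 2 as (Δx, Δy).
(-3.4, 1.6)

The green triangle was at (7.6, 7.3) in frame 1 and (4.2, 8.9) in frame 2.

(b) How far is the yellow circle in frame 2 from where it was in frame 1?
0.5

The yellow circle moved from (6.3, 5.6) to (6.2, 5.1), a distance of √(0.1² + 0.5²) ≈ 0.5.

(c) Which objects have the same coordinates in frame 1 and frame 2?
the green circle, the blue square, the cyan triangle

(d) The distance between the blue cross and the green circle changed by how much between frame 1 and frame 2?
-1.4

Distance in frame 1: 8.4. Distance in frame 2: 7.0.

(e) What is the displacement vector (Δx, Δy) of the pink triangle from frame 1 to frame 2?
(2.3, 1.6)

The pink triangle was at (1.5, 0.7) in frame 1 and (3.8, 2.3) in frame 2.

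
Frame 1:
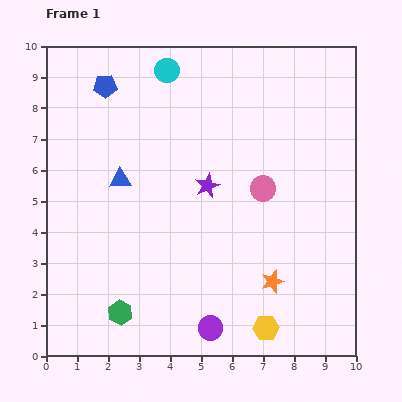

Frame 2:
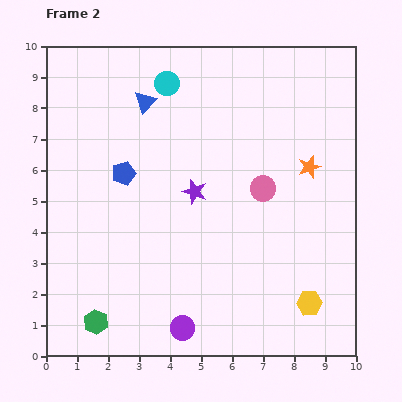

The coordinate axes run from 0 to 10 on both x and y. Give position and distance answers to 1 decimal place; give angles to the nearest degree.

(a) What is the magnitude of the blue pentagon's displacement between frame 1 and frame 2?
2.9

The blue pentagon moved from (1.9, 8.7) to (2.5, 5.9), a distance of √(0.6² + 2.8²) ≈ 2.9.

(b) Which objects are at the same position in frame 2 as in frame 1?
the pink circle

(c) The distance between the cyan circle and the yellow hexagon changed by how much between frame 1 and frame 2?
-0.4

Distance in frame 1: 8.9. Distance in frame 2: 8.5.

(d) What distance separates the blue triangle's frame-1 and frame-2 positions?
2.6

The blue triangle moved from (2.4, 5.7) to (3.2, 8.2), a distance of √(0.8² + 2.5²) ≈ 2.6.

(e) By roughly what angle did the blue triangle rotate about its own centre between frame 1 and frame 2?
45° counter-clockwise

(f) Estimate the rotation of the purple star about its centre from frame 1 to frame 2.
31° counter-clockwise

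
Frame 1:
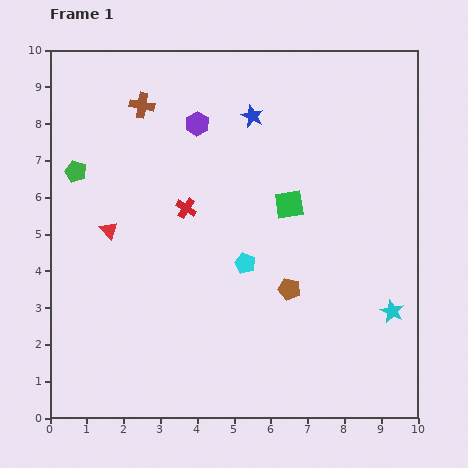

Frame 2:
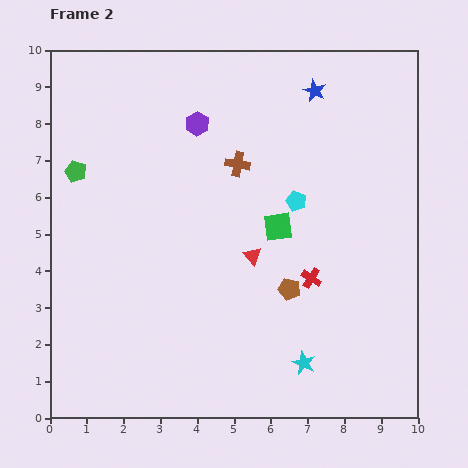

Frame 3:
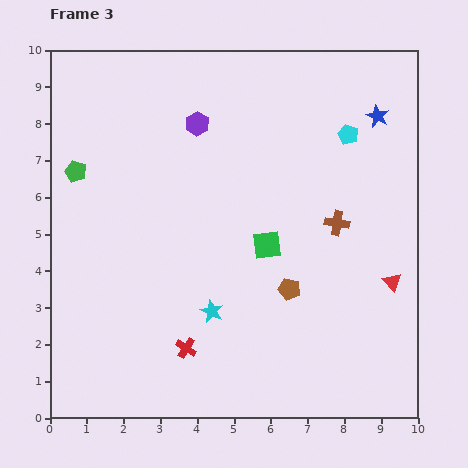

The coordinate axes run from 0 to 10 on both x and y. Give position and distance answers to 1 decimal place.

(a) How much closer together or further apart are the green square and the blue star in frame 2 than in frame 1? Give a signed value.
+1.2

Distance in frame 1: 2.6. Distance in frame 2: 3.8.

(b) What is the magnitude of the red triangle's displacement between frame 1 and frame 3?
7.8

The red triangle moved from (1.6, 5.1) to (9.3, 3.7), a distance of √(7.7² + 1.4²) ≈ 7.8.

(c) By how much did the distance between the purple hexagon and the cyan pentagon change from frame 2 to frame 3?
+0.7

Distance in frame 2: 3.4. Distance in frame 3: 4.1.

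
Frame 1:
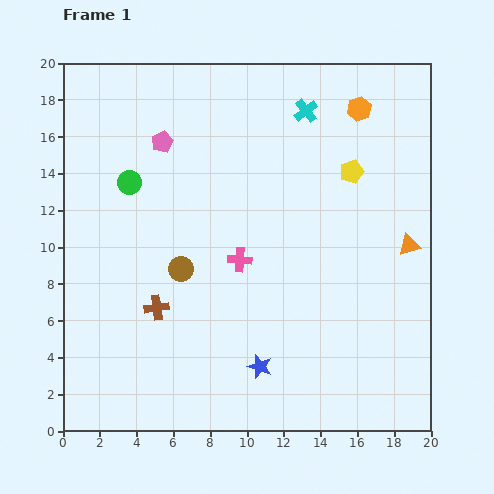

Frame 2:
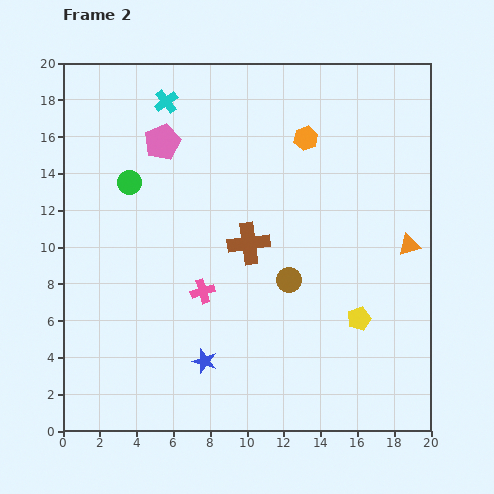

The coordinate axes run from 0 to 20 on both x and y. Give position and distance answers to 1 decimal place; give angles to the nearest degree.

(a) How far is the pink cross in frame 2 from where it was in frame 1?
2.6

The pink cross moved from (9.6, 9.3) to (7.6, 7.6), a distance of √(2.0² + 1.7²) ≈ 2.6.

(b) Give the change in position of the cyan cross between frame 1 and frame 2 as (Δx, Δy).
(-7.6, 0.5)

The cyan cross was at (13.2, 17.4) in frame 1 and (5.6, 17.9) in frame 2.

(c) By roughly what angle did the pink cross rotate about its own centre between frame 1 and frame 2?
21° counter-clockwise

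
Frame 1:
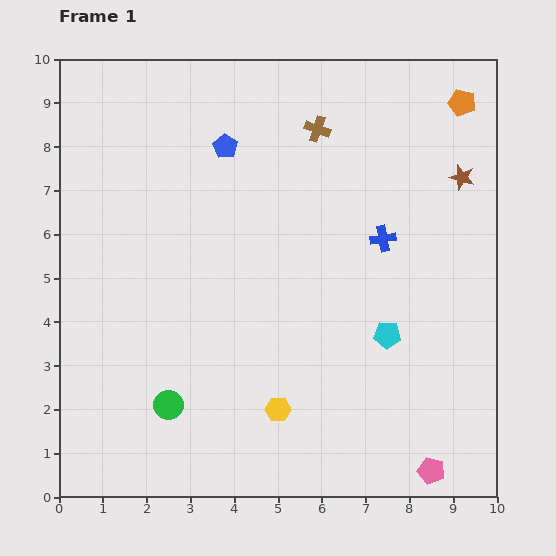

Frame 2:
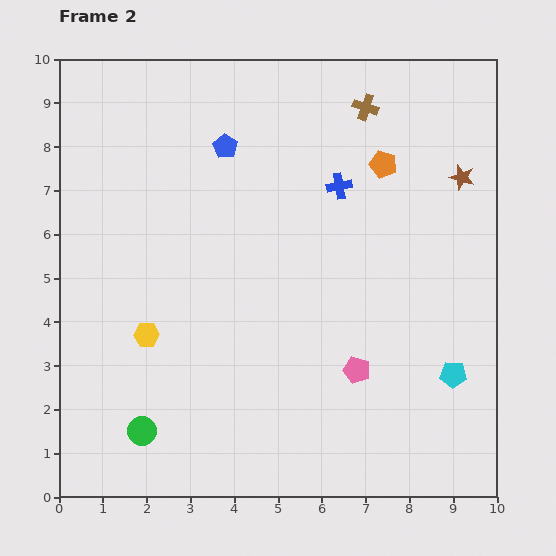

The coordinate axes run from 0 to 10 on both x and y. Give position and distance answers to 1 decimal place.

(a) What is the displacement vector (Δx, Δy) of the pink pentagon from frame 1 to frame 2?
(-1.7, 2.3)

The pink pentagon was at (8.5, 0.6) in frame 1 and (6.8, 2.9) in frame 2.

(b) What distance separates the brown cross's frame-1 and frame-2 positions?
1.2

The brown cross moved from (5.9, 8.4) to (7.0, 8.9), a distance of √(1.1² + 0.5²) ≈ 1.2.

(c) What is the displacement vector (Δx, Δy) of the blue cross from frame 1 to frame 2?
(-1.0, 1.2)

The blue cross was at (7.4, 5.9) in frame 1 and (6.4, 7.1) in frame 2.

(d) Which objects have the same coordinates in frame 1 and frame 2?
the blue pentagon, the brown star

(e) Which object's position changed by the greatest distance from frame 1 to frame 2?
the yellow hexagon

(moved 3.4; next 2.9)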